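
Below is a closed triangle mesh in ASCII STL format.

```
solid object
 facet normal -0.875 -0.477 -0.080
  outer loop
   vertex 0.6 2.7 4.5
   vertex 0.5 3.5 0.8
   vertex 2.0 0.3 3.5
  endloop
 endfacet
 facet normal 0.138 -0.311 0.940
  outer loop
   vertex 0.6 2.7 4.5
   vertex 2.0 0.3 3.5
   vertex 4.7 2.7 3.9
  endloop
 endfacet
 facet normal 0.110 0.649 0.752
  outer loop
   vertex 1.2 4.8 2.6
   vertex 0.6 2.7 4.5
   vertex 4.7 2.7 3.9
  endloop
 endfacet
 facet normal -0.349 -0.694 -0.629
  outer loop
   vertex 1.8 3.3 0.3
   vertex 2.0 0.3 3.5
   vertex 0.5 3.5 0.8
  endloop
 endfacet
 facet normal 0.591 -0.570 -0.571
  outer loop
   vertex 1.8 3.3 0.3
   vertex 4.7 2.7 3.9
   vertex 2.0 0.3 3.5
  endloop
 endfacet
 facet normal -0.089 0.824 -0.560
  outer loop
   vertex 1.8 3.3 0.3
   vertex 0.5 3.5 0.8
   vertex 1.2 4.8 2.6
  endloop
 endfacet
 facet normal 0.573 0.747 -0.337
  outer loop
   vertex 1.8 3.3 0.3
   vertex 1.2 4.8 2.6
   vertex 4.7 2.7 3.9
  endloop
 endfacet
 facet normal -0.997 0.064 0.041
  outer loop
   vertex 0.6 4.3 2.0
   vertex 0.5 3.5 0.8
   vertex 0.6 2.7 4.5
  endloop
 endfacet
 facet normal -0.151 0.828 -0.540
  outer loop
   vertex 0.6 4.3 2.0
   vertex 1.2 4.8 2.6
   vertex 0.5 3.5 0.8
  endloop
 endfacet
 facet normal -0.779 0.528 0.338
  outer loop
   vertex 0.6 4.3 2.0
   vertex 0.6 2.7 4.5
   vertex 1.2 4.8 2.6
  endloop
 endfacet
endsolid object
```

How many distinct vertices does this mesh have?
7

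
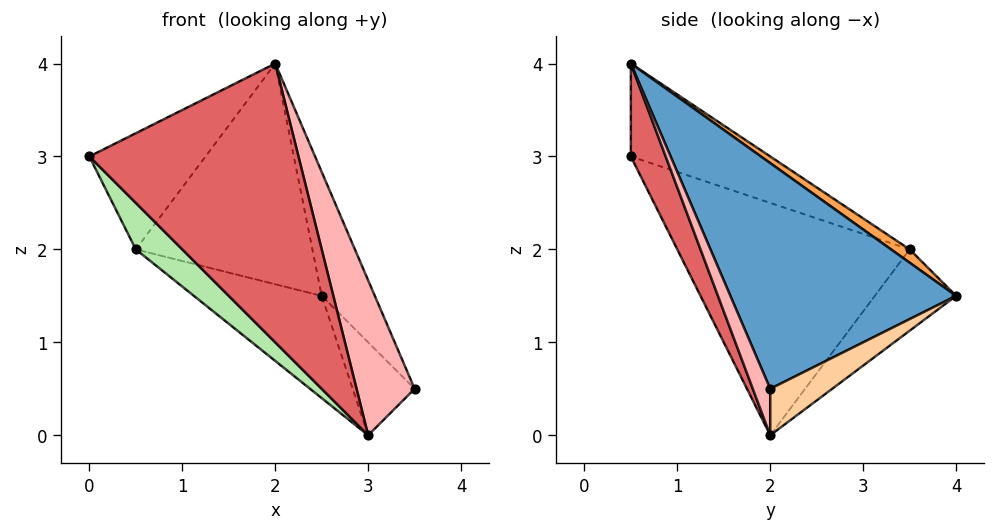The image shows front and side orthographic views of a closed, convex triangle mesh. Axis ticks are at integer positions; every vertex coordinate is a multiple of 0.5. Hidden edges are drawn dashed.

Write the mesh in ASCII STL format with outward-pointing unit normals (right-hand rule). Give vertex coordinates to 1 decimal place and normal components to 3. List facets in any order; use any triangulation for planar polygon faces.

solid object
 facet normal 0.865 0.204 0.458
  outer loop
   vertex 2.0 0.5 4.0
   vertex 3.5 2.0 0.5
   vertex 2.5 4.0 1.5
  endloop
 endfacet
 facet normal -0.419 0.349 0.838
  outer loop
   vertex 0.5 3.5 2.0
   vertex 0.0 0.5 3.0
   vertex 2.0 0.5 4.0
  endloop
 endfacet
 facet normal 0.060 0.574 0.816
  outer loop
   vertex 0.5 3.5 2.0
   vertex 2.0 0.5 4.0
   vertex 2.5 4.0 1.5
  endloop
 endfacet
 facet normal 0.577 0.577 -0.577
  outer loop
   vertex 3.0 2.0 0.0
   vertex 2.5 4.0 1.5
   vertex 3.5 2.0 0.5
  endloop
 endfacet
 facet normal -0.327 0.513 -0.793
  outer loop
   vertex 3.0 2.0 0.0
   vertex 0.5 3.5 2.0
   vertex 2.5 4.0 1.5
  endloop
 endfacet
 facet normal -0.667 -0.133 -0.733
  outer loop
   vertex 3.0 2.0 0.0
   vertex 0.0 0.5 3.0
   vertex 0.5 3.5 2.0
  endloop
 endfacet
 facet normal 0.156 -0.937 -0.312
  outer loop
   vertex 3.0 2.0 0.0
   vertex 2.0 0.5 4.0
   vertex 0.0 0.5 3.0
  endloop
 endfacet
 facet normal 0.276 -0.921 -0.276
  outer loop
   vertex 3.0 2.0 0.0
   vertex 3.5 2.0 0.5
   vertex 2.0 0.5 4.0
  endloop
 endfacet
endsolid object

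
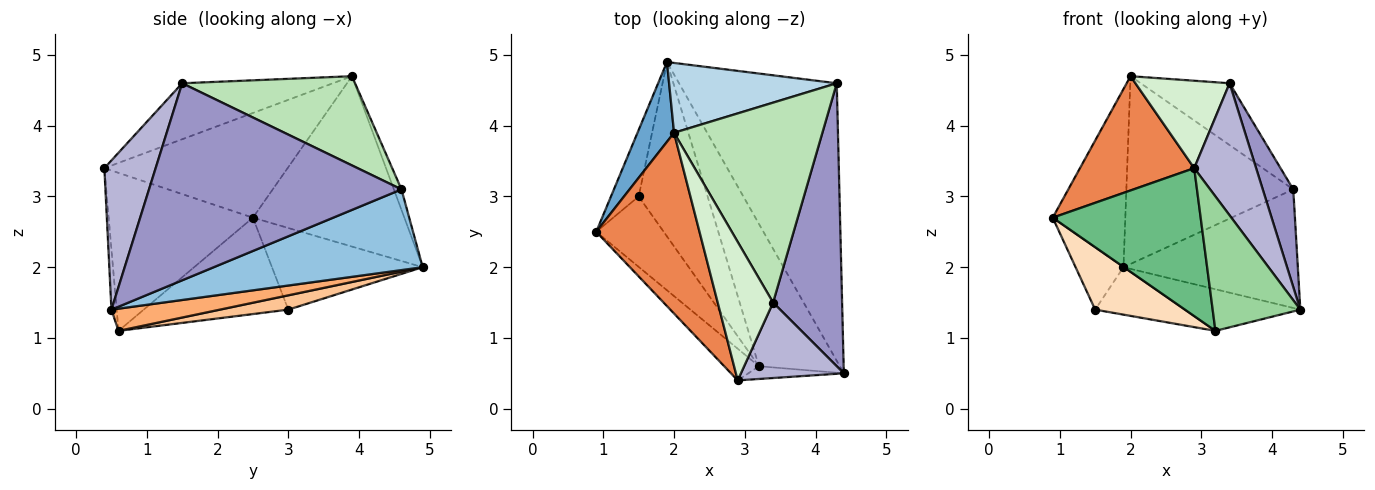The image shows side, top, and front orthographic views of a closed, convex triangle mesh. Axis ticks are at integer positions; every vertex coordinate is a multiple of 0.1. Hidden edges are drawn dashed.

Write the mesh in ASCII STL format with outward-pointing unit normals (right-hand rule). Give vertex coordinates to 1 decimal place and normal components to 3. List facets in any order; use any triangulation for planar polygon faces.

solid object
 facet normal -0.885 0.424 0.190
  outer loop
   vertex 2.0 3.9 4.7
   vertex 1.9 4.9 2.0
   vertex 0.9 2.5 2.7
  endloop
 endfacet
 facet normal 0.426 0.355 -0.832
  outer loop
   vertex 4.3 4.6 3.1
   vertex 4.4 0.5 1.4
   vertex 1.9 4.9 2.0
  endloop
 endfacet
 facet normal -0.043 0.936 0.348
  outer loop
   vertex 4.3 4.6 3.1
   vertex 1.9 4.9 2.0
   vertex 2.0 3.9 4.7
  endloop
 endfacet
 facet normal -0.907 0.288 -0.308
  outer loop
   vertex 1.5 3.0 1.4
   vertex 0.9 2.5 2.7
   vertex 1.9 4.9 2.0
  endloop
 endfacet
 facet normal -0.651 -0.406 0.642
  outer loop
   vertex 2.9 0.4 3.4
   vertex 2.0 3.9 4.7
   vertex 0.9 2.5 2.7
  endloop
 endfacet
 facet normal 0.255 0.271 -0.928
  outer loop
   vertex 3.2 0.6 1.1
   vertex 1.9 4.9 2.0
   vertex 4.4 0.5 1.4
  endloop
 endfacet
 facet normal 0.196 0.257 -0.946
  outer loop
   vertex 3.2 0.6 1.1
   vertex 1.5 3.0 1.4
   vertex 1.9 4.9 2.0
  endloop
 endfacet
 facet normal -0.730 -0.453 -0.511
  outer loop
   vertex 3.2 0.6 1.1
   vertex 0.9 2.5 2.7
   vertex 1.5 3.0 1.4
  endloop
 endfacet
 facet normal -0.690 -0.708 -0.152
  outer loop
   vertex 3.2 0.6 1.1
   vertex 2.9 0.4 3.4
   vertex 0.9 2.5 2.7
  endloop
 endfacet
 facet normal -0.059 -0.994 -0.094
  outer loop
   vertex 3.2 0.6 1.1
   vertex 4.4 0.5 1.4
   vertex 2.9 0.4 3.4
  endloop
 endfacet
 facet normal 0.498 0.256 0.828
  outer loop
   vertex 3.4 1.5 4.6
   vertex 4.3 4.6 3.1
   vertex 2.0 3.9 4.7
  endloop
 endfacet
 facet normal -0.650 -0.406 0.643
  outer loop
   vertex 3.4 1.5 4.6
   vertex 2.0 3.9 4.7
   vertex 2.9 0.4 3.4
  endloop
 endfacet
 facet normal 0.938 -0.113 0.328
  outer loop
   vertex 3.4 1.5 4.6
   vertex 4.4 0.5 1.4
   vertex 4.3 4.6 3.1
  endloop
 endfacet
 facet normal 0.584 -0.705 0.403
  outer loop
   vertex 3.4 1.5 4.6
   vertex 2.9 0.4 3.4
   vertex 4.4 0.5 1.4
  endloop
 endfacet
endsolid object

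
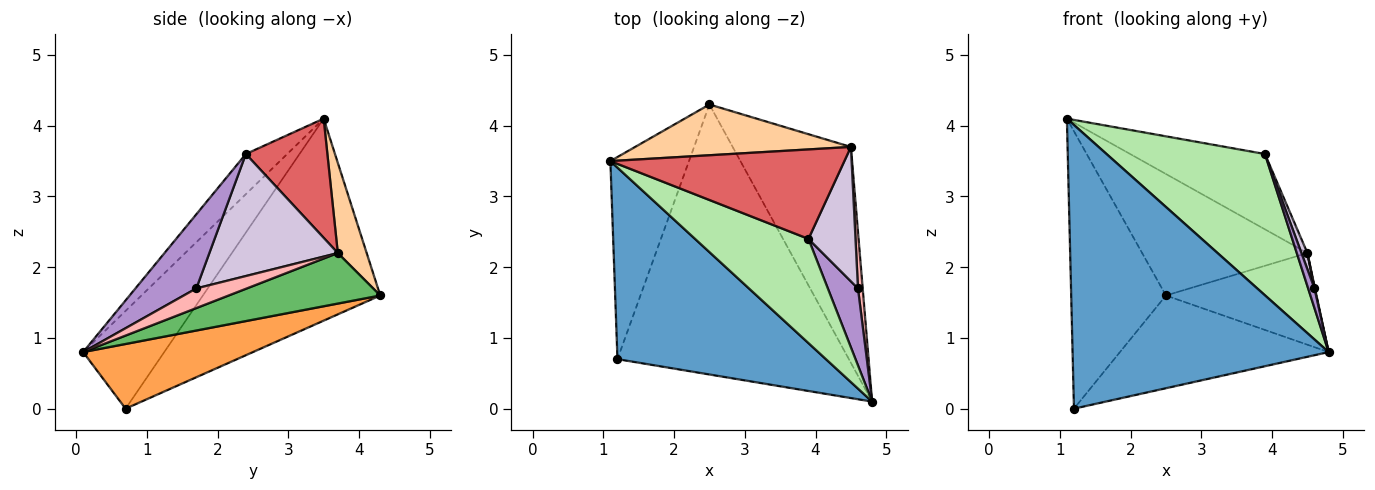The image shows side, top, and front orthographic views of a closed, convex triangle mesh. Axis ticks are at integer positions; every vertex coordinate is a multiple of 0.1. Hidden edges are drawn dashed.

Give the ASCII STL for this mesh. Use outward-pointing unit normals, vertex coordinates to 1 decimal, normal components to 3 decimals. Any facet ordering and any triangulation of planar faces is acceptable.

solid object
 facet normal -0.254 -0.802 0.541
  outer loop
   vertex 1.2 0.7 0.0
   vertex 4.8 0.1 0.8
   vertex 1.1 3.5 4.1
  endloop
 endfacet
 facet normal -0.834 0.446 -0.325
  outer loop
   vertex 2.5 4.3 1.6
   vertex 1.2 0.7 0.0
   vertex 1.1 3.5 4.1
  endloop
 endfacet
 facet normal 0.256 0.314 -0.914
  outer loop
   vertex 2.5 4.3 1.6
   vertex 4.8 0.1 0.8
   vertex 1.2 0.7 0.0
  endloop
 endfacet
 facet normal 0.159 0.911 0.381
  outer loop
   vertex 4.5 3.7 2.2
   vertex 2.5 4.3 1.6
   vertex 1.1 3.5 4.1
  endloop
 endfacet
 facet normal 0.366 0.364 -0.857
  outer loop
   vertex 4.5 3.7 2.2
   vertex 4.8 0.1 0.8
   vertex 2.5 4.3 1.6
  endloop
 endfacet
 facet normal -0.206 -0.788 0.581
  outer loop
   vertex 3.9 2.4 3.6
   vertex 1.1 3.5 4.1
   vertex 4.8 0.1 0.8
  endloop
 endfacet
 facet normal 0.363 0.600 0.713
  outer loop
   vertex 3.9 2.4 3.6
   vertex 4.5 3.7 2.2
   vertex 1.1 3.5 4.1
  endloop
 endfacet
 facet normal 0.972 -0.010 0.233
  outer loop
   vertex 4.6 1.7 1.7
   vertex 4.8 0.1 0.8
   vertex 4.5 3.7 2.2
  endloop
 endfacet
 facet normal 0.922 -0.096 0.375
  outer loop
   vertex 4.6 1.7 1.7
   vertex 3.9 2.4 3.6
   vertex 4.8 0.1 0.8
  endloop
 endfacet
 facet normal 0.932 -0.043 0.359
  outer loop
   vertex 4.6 1.7 1.7
   vertex 4.5 3.7 2.2
   vertex 3.9 2.4 3.6
  endloop
 endfacet
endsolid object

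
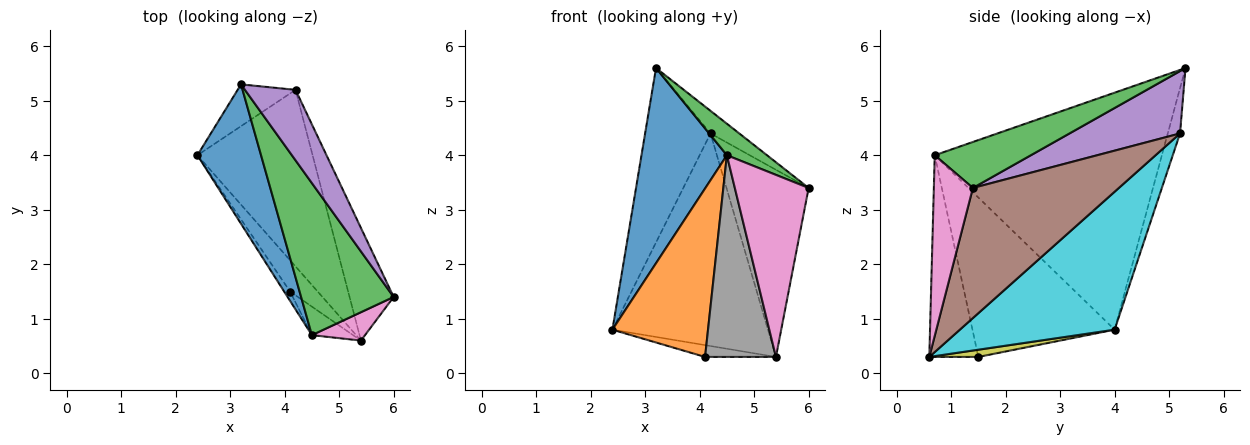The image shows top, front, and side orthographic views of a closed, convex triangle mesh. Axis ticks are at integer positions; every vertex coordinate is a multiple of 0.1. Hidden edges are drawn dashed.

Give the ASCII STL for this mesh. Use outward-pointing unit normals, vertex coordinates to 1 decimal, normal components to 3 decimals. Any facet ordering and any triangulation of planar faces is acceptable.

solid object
 facet normal -0.908 -0.341 0.244
  outer loop
   vertex 4.5 0.7 4.0
   vertex 3.2 5.3 5.6
   vertex 2.4 4.0 0.8
  endloop
 endfacet
 facet normal -0.829 -0.558 -0.031
  outer loop
   vertex 4.5 0.7 4.0
   vertex 2.4 4.0 0.8
   vertex 4.1 1.5 0.3
  endloop
 endfacet
 facet normal 0.437 -0.183 0.881
  outer loop
   vertex 4.5 0.7 4.0
   vertex 6.0 1.4 3.4
   vertex 3.2 5.3 5.6
  endloop
 endfacet
 facet normal -0.179 0.957 -0.229
  outer loop
   vertex 4.2 5.2 4.4
   vertex 2.4 4.0 0.8
   vertex 3.2 5.3 5.6
  endloop
 endfacet
 facet normal 0.761 0.198 0.618
  outer loop
   vertex 4.2 5.2 4.4
   vertex 3.2 5.3 5.6
   vertex 6.0 1.4 3.4
  endloop
 endfacet
 facet normal 0.836 0.470 -0.283
  outer loop
   vertex 5.4 0.6 0.3
   vertex 4.2 5.2 4.4
   vertex 6.0 1.4 3.4
  endloop
 endfacet
 facet normal 0.463 -0.876 0.136
  outer loop
   vertex 5.4 0.6 0.3
   vertex 6.0 1.4 3.4
   vertex 4.5 0.7 4.0
  endloop
 endfacet
 facet normal -0.565 -0.817 -0.115
  outer loop
   vertex 5.4 0.6 0.3
   vertex 4.5 0.7 4.0
   vertex 4.1 1.5 0.3
  endloop
 endfacet
 facet normal 0.238 0.343 -0.909
  outer loop
   vertex 5.4 0.6 0.3
   vertex 4.1 1.5 0.3
   vertex 2.4 4.0 0.8
  endloop
 endfacet
 facet normal 0.608 0.611 -0.507
  outer loop
   vertex 5.4 0.6 0.3
   vertex 2.4 4.0 0.8
   vertex 4.2 5.2 4.4
  endloop
 endfacet
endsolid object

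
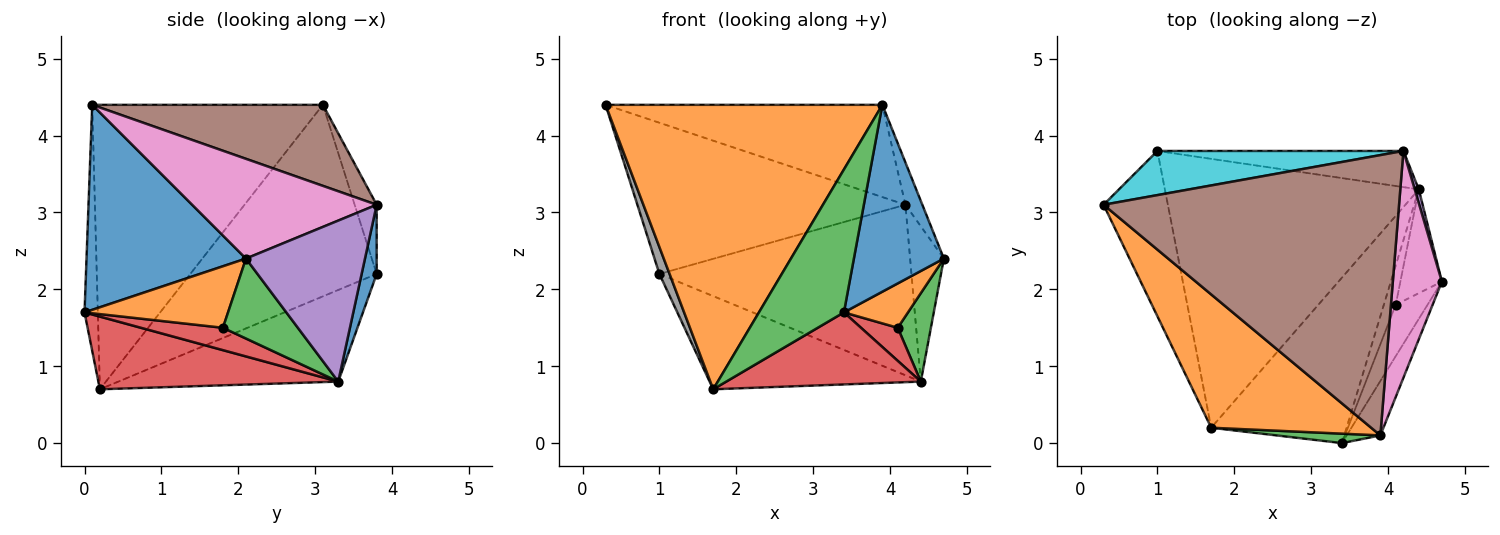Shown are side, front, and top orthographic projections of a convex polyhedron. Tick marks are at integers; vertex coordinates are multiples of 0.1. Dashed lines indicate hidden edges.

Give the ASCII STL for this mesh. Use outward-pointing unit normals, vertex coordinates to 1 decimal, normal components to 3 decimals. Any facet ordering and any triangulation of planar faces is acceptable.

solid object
 facet normal 0.862 -0.486 -0.142
  outer loop
   vertex 3.9 0.1 4.4
   vertex 3.4 0.0 1.7
   vertex 4.7 2.1 2.4
  endloop
 endfacet
 facet normal -0.602 -0.723 0.339
  outer loop
   vertex 3.9 0.1 4.4
   vertex 0.3 3.1 4.4
   vertex 1.7 0.2 0.7
  endloop
 endfacet
 facet normal -0.154 -0.986 0.065
  outer loop
   vertex 3.9 0.1 4.4
   vertex 1.7 0.2 0.7
   vertex 3.4 0.0 1.7
  endloop
 endfacet
 facet normal 0.442 -0.358 -0.823
  outer loop
   vertex 4.4 3.3 0.8
   vertex 3.4 0.0 1.7
   vertex 1.7 0.2 0.7
  endloop
 endfacet
 facet normal 0.962 0.273 0.024
  outer loop
   vertex 4.2 3.8 3.1
   vertex 4.7 2.1 2.4
   vertex 4.4 3.3 0.8
  endloop
 endfacet
 facet normal 0.252 0.303 0.919
  outer loop
   vertex 4.2 3.8 3.1
   vertex 0.3 3.1 4.4
   vertex 3.9 0.1 4.4
  endloop
 endfacet
 facet normal 0.894 0.082 0.440
  outer loop
   vertex 4.2 3.8 3.1
   vertex 3.9 0.1 4.4
   vertex 4.7 2.1 2.4
  endloop
 endfacet
 facet normal -0.947 -0.052 -0.318
  outer loop
   vertex 1.0 3.8 2.2
   vertex 1.7 0.2 0.7
   vertex 0.3 3.1 4.4
  endloop
 endfacet
 facet normal -0.323 0.310 -0.894
  outer loop
   vertex 1.0 3.8 2.2
   vertex 4.4 3.3 0.8
   vertex 1.7 0.2 0.7
  endloop
 endfacet
 facet normal -0.079 0.957 0.279
  outer loop
   vertex 1.0 3.8 2.2
   vertex 0.3 3.1 4.4
   vertex 4.2 3.8 3.1
  endloop
 endfacet
 facet normal 0.058 0.977 -0.207
  outer loop
   vertex 1.0 3.8 2.2
   vertex 4.2 3.8 3.1
   vertex 4.4 3.3 0.8
  endloop
 endfacet
 facet normal 0.825 -0.369 -0.427
  outer loop
   vertex 4.1 1.8 1.5
   vertex 4.7 2.1 2.4
   vertex 3.4 0.0 1.7
  endloop
 endfacet
 facet normal 0.826 -0.365 -0.429
  outer loop
   vertex 4.1 1.8 1.5
   vertex 4.4 3.3 0.8
   vertex 4.7 2.1 2.4
  endloop
 endfacet
 facet normal 0.821 -0.368 -0.436
  outer loop
   vertex 4.1 1.8 1.5
   vertex 3.4 0.0 1.7
   vertex 4.4 3.3 0.8
  endloop
 endfacet
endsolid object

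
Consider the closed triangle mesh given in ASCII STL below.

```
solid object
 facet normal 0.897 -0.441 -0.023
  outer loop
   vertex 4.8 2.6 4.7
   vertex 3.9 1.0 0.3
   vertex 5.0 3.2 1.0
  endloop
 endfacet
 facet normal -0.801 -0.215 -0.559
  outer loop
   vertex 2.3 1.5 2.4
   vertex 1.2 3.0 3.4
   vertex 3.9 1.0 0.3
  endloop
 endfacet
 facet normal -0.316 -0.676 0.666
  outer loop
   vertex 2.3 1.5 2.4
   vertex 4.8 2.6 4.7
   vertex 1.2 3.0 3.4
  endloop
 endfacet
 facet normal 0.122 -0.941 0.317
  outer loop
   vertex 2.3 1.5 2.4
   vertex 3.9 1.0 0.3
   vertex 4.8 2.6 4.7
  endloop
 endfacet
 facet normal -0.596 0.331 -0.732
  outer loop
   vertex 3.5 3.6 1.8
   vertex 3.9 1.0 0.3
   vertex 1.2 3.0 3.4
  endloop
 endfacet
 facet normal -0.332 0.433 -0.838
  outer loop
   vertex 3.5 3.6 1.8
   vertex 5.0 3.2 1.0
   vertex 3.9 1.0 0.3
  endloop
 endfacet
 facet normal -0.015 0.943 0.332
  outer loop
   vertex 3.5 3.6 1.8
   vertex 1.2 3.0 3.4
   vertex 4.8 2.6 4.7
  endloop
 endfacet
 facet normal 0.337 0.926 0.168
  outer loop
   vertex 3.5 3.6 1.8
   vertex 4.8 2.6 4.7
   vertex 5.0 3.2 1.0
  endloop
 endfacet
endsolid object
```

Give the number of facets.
8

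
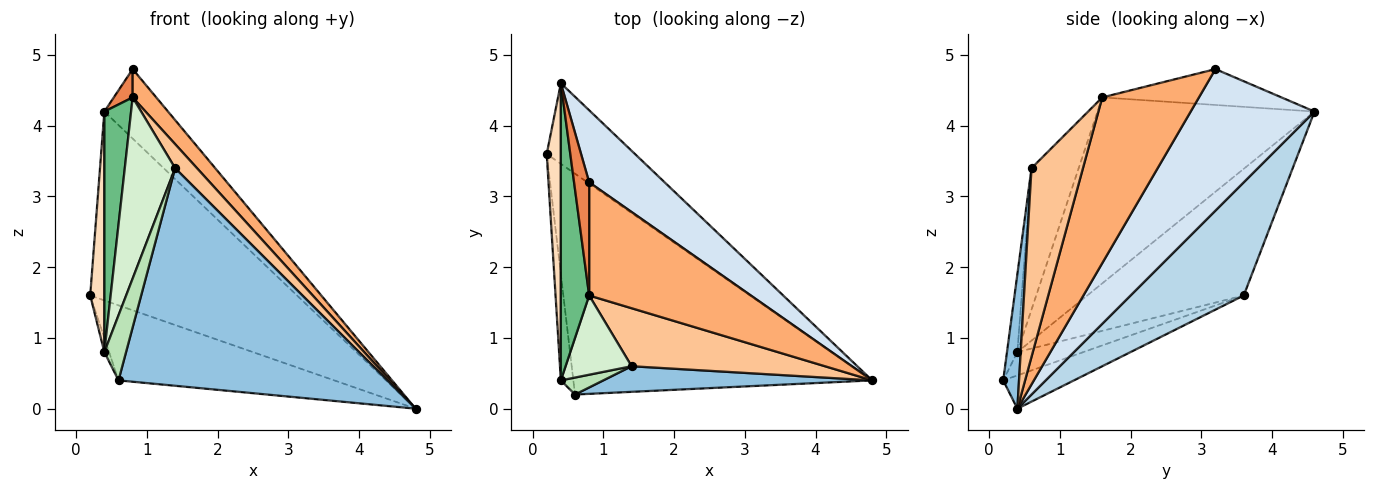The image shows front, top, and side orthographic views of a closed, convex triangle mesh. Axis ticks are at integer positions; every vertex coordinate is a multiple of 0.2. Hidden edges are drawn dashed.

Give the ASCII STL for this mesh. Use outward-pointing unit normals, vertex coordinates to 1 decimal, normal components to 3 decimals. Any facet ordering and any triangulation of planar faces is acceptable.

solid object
 facet normal -0.105 0.320 -0.942
  outer loop
   vertex 0.6 0.2 0.4
   vertex 0.2 3.6 1.6
   vertex 4.8 0.4 0.0
  endloop
 endfacet
 facet normal 0.058 -0.991 0.117
  outer loop
   vertex 1.4 0.6 3.4
   vertex 0.6 0.2 0.4
   vertex 4.8 0.4 0.0
  endloop
 endfacet
 facet normal 0.450 0.822 -0.351
  outer loop
   vertex 0.4 4.6 4.2
   vertex 4.8 0.4 0.0
   vertex 0.2 3.6 1.6
  endloop
 endfacet
 facet normal 0.803 0.413 0.429
  outer loop
   vertex 0.4 4.6 4.2
   vertex 0.8 3.2 4.8
   vertex 4.8 0.4 0.0
  endloop
 endfacet
 facet normal -0.917 -0.097 0.386
  outer loop
   vertex 0.8 1.6 4.4
   vertex 0.8 3.2 4.8
   vertex 0.4 4.6 4.2
  endloop
 endfacet
 facet normal 0.705 -0.172 0.688
  outer loop
   vertex 0.8 1.6 4.4
   vertex 4.8 0.4 0.0
   vertex 0.8 3.2 4.8
  endloop
 endfacet
 facet normal 0.669 -0.285 0.686
  outer loop
   vertex 0.8 1.6 4.4
   vertex 1.4 0.6 3.4
   vertex 4.8 0.4 0.0
  endloop
 endfacet
 facet normal -0.990 -0.090 0.111
  outer loop
   vertex 0.4 0.4 0.8
   vertex 0.4 4.6 4.2
   vertex 0.2 3.6 1.6
  endloop
 endfacet
 facet normal -0.981 -0.121 0.149
  outer loop
   vertex 0.4 0.4 0.8
   vertex 0.8 1.6 4.4
   vertex 0.4 4.6 4.2
  endloop
 endfacet
 facet normal -0.880 0.063 -0.471
  outer loop
   vertex 0.4 0.4 0.8
   vertex 0.2 3.6 1.6
   vertex 0.6 0.2 0.4
  endloop
 endfacet
 facet normal -0.420 -0.878 0.229
  outer loop
   vertex 0.4 0.4 0.8
   vertex 0.6 0.2 0.4
   vertex 1.4 0.6 3.4
  endloop
 endfacet
 facet normal -0.652 -0.695 0.304
  outer loop
   vertex 0.4 0.4 0.8
   vertex 1.4 0.6 3.4
   vertex 0.8 1.6 4.4
  endloop
 endfacet
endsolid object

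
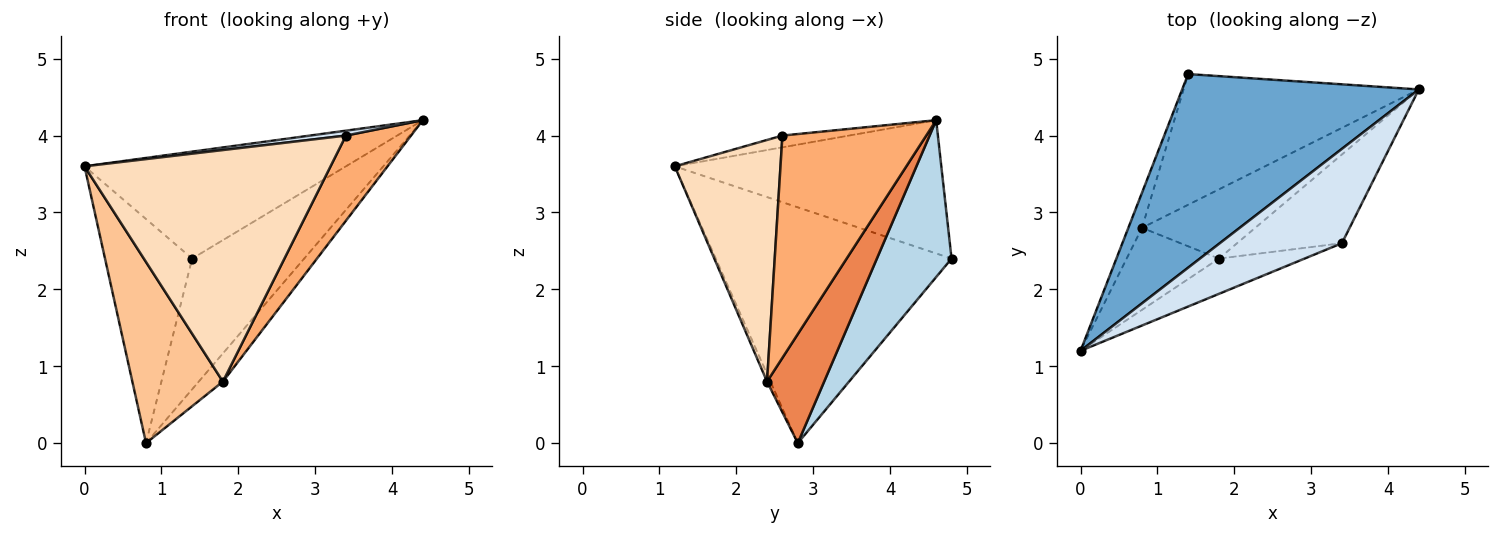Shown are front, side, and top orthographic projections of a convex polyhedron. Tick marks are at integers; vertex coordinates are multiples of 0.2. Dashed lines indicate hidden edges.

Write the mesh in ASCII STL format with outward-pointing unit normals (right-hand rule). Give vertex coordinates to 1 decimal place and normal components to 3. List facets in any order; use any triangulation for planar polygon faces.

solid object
 facet normal -0.442 0.434 0.785
  outer loop
   vertex 1.4 4.8 2.4
   vertex 0.0 1.2 3.6
   vertex 4.4 4.6 4.2
  endloop
 endfacet
 facet normal -0.937 0.346 -0.054
  outer loop
   vertex 0.8 2.8 0.0
   vertex 0.0 1.2 3.6
   vertex 1.4 4.8 2.4
  endloop
 endfacet
 facet normal 0.426 0.640 -0.640
  outer loop
   vertex 0.8 2.8 0.0
   vertex 1.4 4.8 2.4
   vertex 4.4 4.6 4.2
  endloop
 endfacet
 facet normal -0.096 -0.052 0.994
  outer loop
   vertex 3.4 2.6 4.0
   vertex 4.4 4.6 4.2
   vertex 0.0 1.2 3.6
  endloop
 endfacet
 facet normal 0.666 0.282 -0.691
  outer loop
   vertex 1.8 2.4 0.8
   vertex 0.8 2.8 0.0
   vertex 4.4 4.6 4.2
  endloop
 endfacet
 facet normal 0.837 -0.379 -0.395
  outer loop
   vertex 1.8 2.4 0.8
   vertex 4.4 4.6 4.2
   vertex 3.4 2.6 4.0
  endloop
 endfacet
 facet normal -0.034 -0.910 -0.412
  outer loop
   vertex 1.8 2.4 0.8
   vertex 0.0 1.2 3.6
   vertex 0.8 2.8 0.0
  endloop
 endfacet
 facet normal 0.391 -0.910 -0.139
  outer loop
   vertex 1.8 2.4 0.8
   vertex 3.4 2.6 4.0
   vertex 0.0 1.2 3.6
  endloop
 endfacet
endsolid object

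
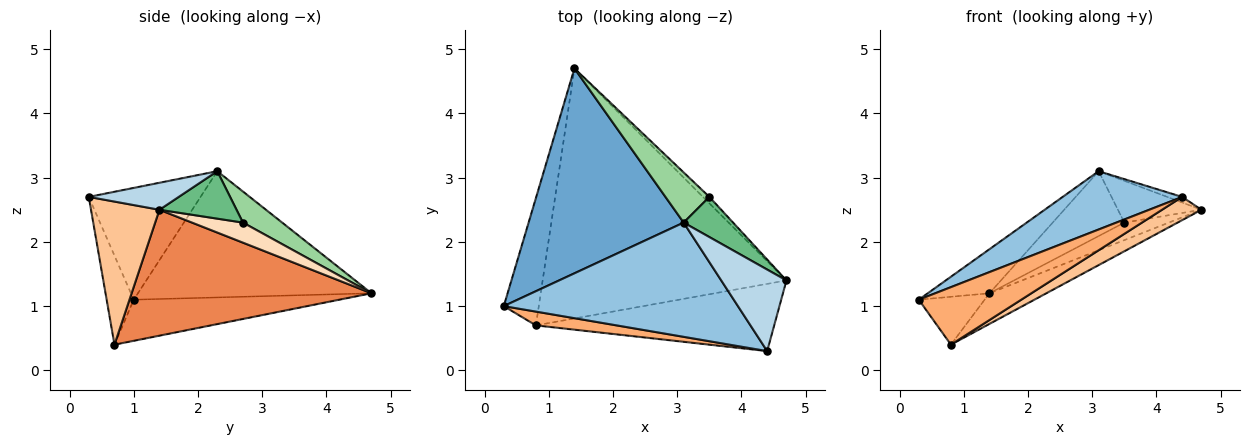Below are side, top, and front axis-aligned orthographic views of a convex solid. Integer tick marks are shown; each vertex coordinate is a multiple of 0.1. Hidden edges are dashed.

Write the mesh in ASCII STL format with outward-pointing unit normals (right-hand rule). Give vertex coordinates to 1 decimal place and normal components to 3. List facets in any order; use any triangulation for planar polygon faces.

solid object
 facet normal -0.623 0.164 0.765
  outer loop
   vertex 3.1 2.3 3.1
   vertex 1.4 4.7 1.2
   vertex 0.3 1.0 1.1
  endloop
 endfacet
 facet normal -0.391 -0.418 0.820
  outer loop
   vertex 4.4 0.3 2.7
   vertex 3.1 2.3 3.1
   vertex 0.3 1.0 1.1
  endloop
 endfacet
 facet normal 0.382 0.064 0.922
  outer loop
   vertex 4.4 0.3 2.7
   vertex 4.7 1.4 2.5
   vertex 3.1 2.3 3.1
  endloop
 endfacet
 facet normal -0.740 0.237 -0.630
  outer loop
   vertex 0.8 0.7 0.4
   vertex 0.3 1.0 1.1
   vertex 1.4 4.7 1.2
  endloop
 endfacet
 facet normal 0.456 0.108 -0.883
  outer loop
   vertex 0.8 0.7 0.4
   vertex 1.4 4.7 1.2
   vertex 4.7 1.4 2.5
  endloop
 endfacet
 facet normal -0.249 -0.942 0.226
  outer loop
   vertex 0.8 0.7 0.4
   vertex 4.4 0.3 2.7
   vertex 0.3 1.0 1.1
  endloop
 endfacet
 facet normal 0.494 -0.284 -0.822
  outer loop
   vertex 0.8 0.7 0.4
   vertex 4.7 1.4 2.5
   vertex 4.4 0.3 2.7
  endloop
 endfacet
 facet normal 0.732 0.640 -0.235
  outer loop
   vertex 3.5 2.7 2.3
   vertex 4.7 1.4 2.5
   vertex 1.4 4.7 1.2
  endloop
 endfacet
 facet normal 0.554 0.600 0.577
  outer loop
   vertex 3.5 2.7 2.3
   vertex 3.1 2.3 3.1
   vertex 4.7 1.4 2.5
  endloop
 endfacet
 facet normal 0.397 0.726 0.562
  outer loop
   vertex 3.5 2.7 2.3
   vertex 1.4 4.7 1.2
   vertex 3.1 2.3 3.1
  endloop
 endfacet
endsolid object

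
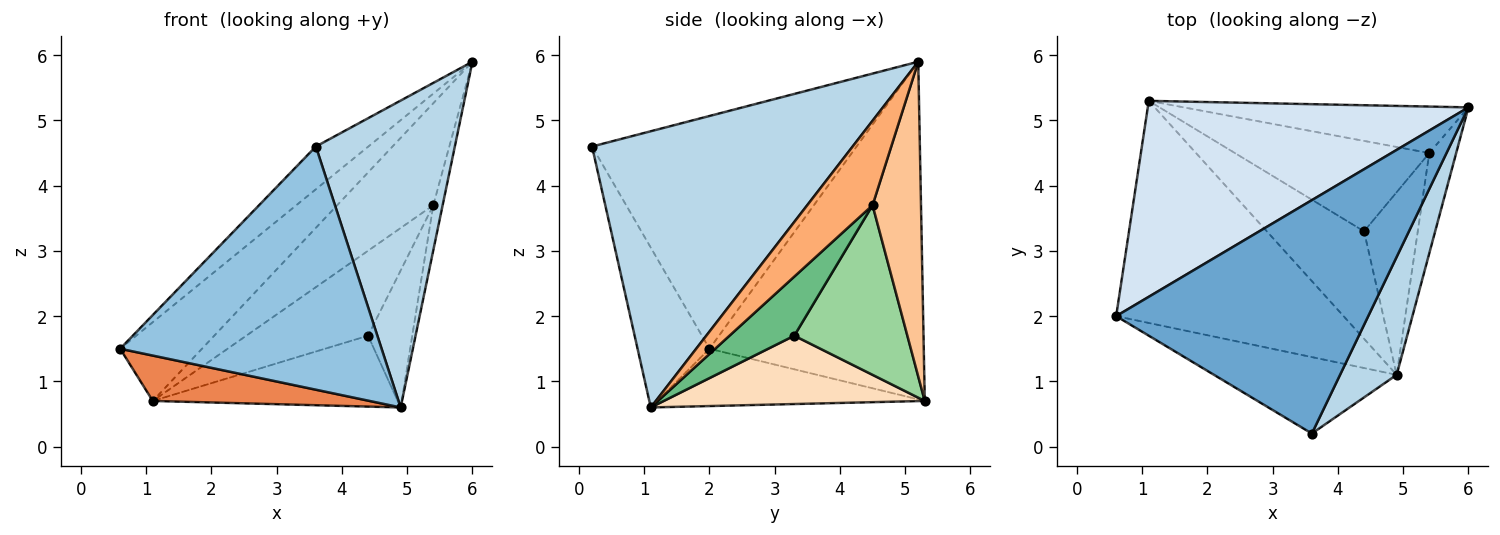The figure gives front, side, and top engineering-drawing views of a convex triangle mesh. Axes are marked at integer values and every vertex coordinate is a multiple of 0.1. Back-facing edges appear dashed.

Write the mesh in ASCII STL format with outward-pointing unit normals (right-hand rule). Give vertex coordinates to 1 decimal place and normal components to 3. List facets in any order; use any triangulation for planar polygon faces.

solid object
 facet normal -0.672 0.133 0.728
  outer loop
   vertex 3.6 0.2 4.6
   vertex 6.0 5.2 5.9
   vertex 0.6 2.0 1.5
  endloop
 endfacet
 facet normal -0.254 -0.923 -0.290
  outer loop
   vertex 4.9 1.1 0.6
   vertex 3.6 0.2 4.6
   vertex 0.6 2.0 1.5
  endloop
 endfacet
 facet normal 0.868 -0.463 0.178
  outer loop
   vertex 4.9 1.1 0.6
   vertex 6.0 5.2 5.9
   vertex 3.6 0.2 4.6
  endloop
 endfacet
 facet normal -0.699 0.267 0.664
  outer loop
   vertex 1.1 5.3 0.7
   vertex 0.6 2.0 1.5
   vertex 6.0 5.2 5.9
  endloop
 endfacet
 facet normal -0.240 -0.194 -0.951
  outer loop
   vertex 1.1 5.3 0.7
   vertex 4.9 1.1 0.6
   vertex 0.6 2.0 1.5
  endloop
 endfacet
 facet normal 0.944 0.135 -0.300
  outer loop
   vertex 5.4 4.5 3.7
   vertex 6.0 5.2 5.9
   vertex 4.9 1.1 0.6
  endloop
 endfacet
 facet normal 0.417 0.827 -0.377
  outer loop
   vertex 5.4 4.5 3.7
   vertex 1.1 5.3 0.7
   vertex 6.0 5.2 5.9
  endloop
 endfacet
 facet normal 0.506 0.475 -0.720
  outer loop
   vertex 4.4 3.3 1.7
   vertex 4.9 1.1 0.6
   vertex 1.1 5.3 0.7
  endloop
 endfacet
 facet normal 0.661 0.450 -0.601
  outer loop
   vertex 4.4 3.3 1.7
   vertex 5.4 4.5 3.7
   vertex 4.9 1.1 0.6
  endloop
 endfacet
 facet normal 0.537 0.578 -0.615
  outer loop
   vertex 4.4 3.3 1.7
   vertex 1.1 5.3 0.7
   vertex 5.4 4.5 3.7
  endloop
 endfacet
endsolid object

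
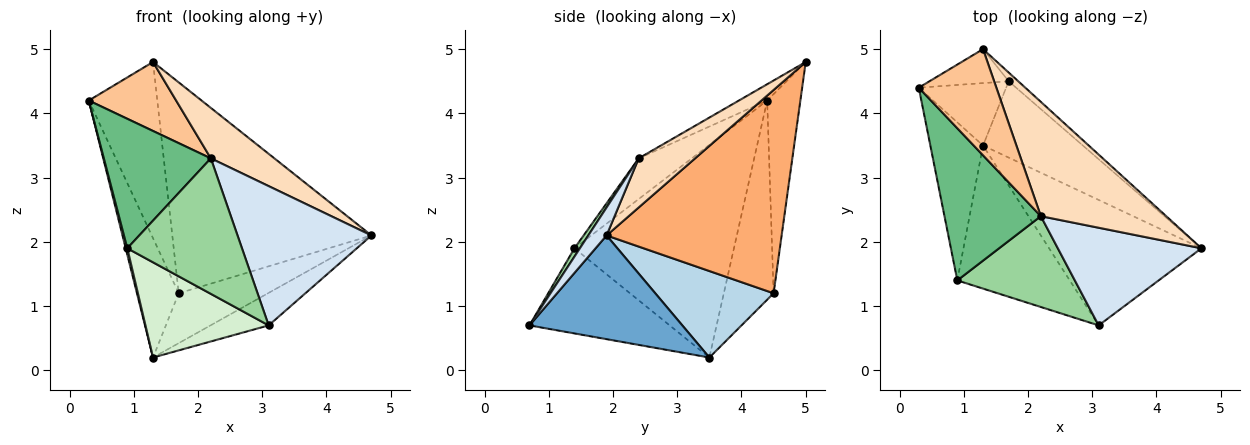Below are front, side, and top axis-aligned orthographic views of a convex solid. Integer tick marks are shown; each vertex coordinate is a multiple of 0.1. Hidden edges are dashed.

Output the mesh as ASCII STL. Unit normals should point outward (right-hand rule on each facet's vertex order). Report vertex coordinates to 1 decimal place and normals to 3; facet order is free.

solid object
 facet normal 0.550 0.209 -0.808
  outer loop
   vertex 1.3 3.5 0.2
   vertex 4.7 1.9 2.1
   vertex 3.1 0.7 0.7
  endloop
 endfacet
 facet normal -0.726 0.609 -0.319
  outer loop
   vertex 1.7 4.5 1.2
   vertex 1.3 3.5 0.2
   vertex 0.3 4.4 4.2
  endloop
 endfacet
 facet normal 0.587 0.443 -0.678
  outer loop
   vertex 1.7 4.5 1.2
   vertex 4.7 1.9 2.1
   vertex 1.3 3.5 0.2
  endloop
 endfacet
 facet normal 0.111 -0.814 0.571
  outer loop
   vertex 2.2 2.4 3.3
   vertex 3.1 0.7 0.7
   vertex 4.7 1.9 2.1
  endloop
 endfacet
 facet normal -0.430 0.887 -0.171
  outer loop
   vertex 1.3 5.0 4.8
   vertex 1.7 4.5 1.2
   vertex 0.3 4.4 4.2
  endloop
 endfacet
 facet normal 0.660 0.751 -0.031
  outer loop
   vertex 1.3 5.0 4.8
   vertex 4.7 1.9 2.1
   vertex 1.7 4.5 1.2
  endloop
 endfacet
 facet normal -0.174 -0.537 0.826
  outer loop
   vertex 1.3 5.0 4.8
   vertex 0.3 4.4 4.2
   vertex 2.2 2.4 3.3
  endloop
 endfacet
 facet normal 0.337 -0.380 0.861
  outer loop
   vertex 1.3 5.0 4.8
   vertex 2.2 2.4 3.3
   vertex 4.7 1.9 2.1
  endloop
 endfacet
 facet normal -0.306 -0.617 0.725
  outer loop
   vertex 0.9 1.4 1.9
   vertex 2.2 2.4 3.3
   vertex 0.3 4.4 4.2
  endloop
 endfacet
 facet normal 0.039 -0.830 0.556
  outer loop
   vertex 0.9 1.4 1.9
   vertex 3.1 0.7 0.7
   vertex 2.2 2.4 3.3
  endloop
 endfacet
 facet normal -0.971 -0.010 -0.240
  outer loop
   vertex 0.9 1.4 1.9
   vertex 0.3 4.4 4.2
   vertex 1.3 3.5 0.2
  endloop
 endfacet
 facet normal -0.533 -0.469 -0.704
  outer loop
   vertex 0.9 1.4 1.9
   vertex 1.3 3.5 0.2
   vertex 3.1 0.7 0.7
  endloop
 endfacet
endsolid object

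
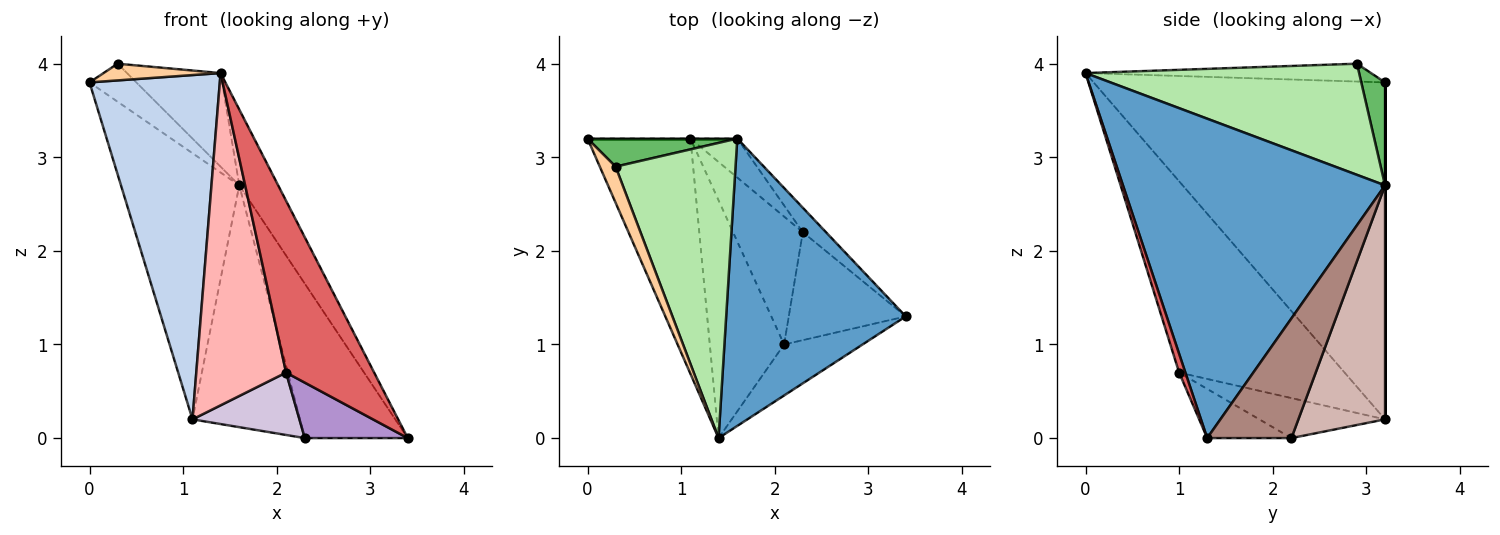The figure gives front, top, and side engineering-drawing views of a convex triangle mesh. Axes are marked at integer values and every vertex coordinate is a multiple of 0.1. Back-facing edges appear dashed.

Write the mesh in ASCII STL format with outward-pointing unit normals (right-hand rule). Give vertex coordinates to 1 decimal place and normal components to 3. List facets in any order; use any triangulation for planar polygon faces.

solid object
 facet normal 0.864 0.128 0.486
  outer loop
   vertex 1.6 3.2 2.7
   vertex 1.4 0.0 3.9
   vertex 3.4 1.3 0.0
  endloop
 endfacet
 facet normal -0.879 -0.393 -0.269
  outer loop
   vertex 1.1 3.2 0.2
   vertex 1.4 0.0 3.9
   vertex 0.0 3.2 3.8
  endloop
 endfacet
 facet normal 0.000 1.000 0.000
  outer loop
   vertex 1.1 3.2 0.2
   vertex 0.0 3.2 3.8
   vertex 1.6 3.2 2.7
  endloop
 endfacet
 facet normal -0.716 -0.293 0.634
  outer loop
   vertex 0.3 2.9 4.0
   vertex 0.0 3.2 3.8
   vertex 1.4 0.0 3.9
  endloop
 endfacet
 facet normal 0.378 0.745 0.550
  outer loop
   vertex 0.3 2.9 4.0
   vertex 1.6 3.2 2.7
   vertex 0.0 3.2 3.8
  endloop
 endfacet
 facet normal 0.662 0.227 0.714
  outer loop
   vertex 0.3 2.9 4.0
   vertex 1.4 0.0 3.9
   vertex 1.6 3.2 2.7
  endloop
 endfacet
 facet normal 0.068 -0.956 -0.284
  outer loop
   vertex 2.1 1.0 0.7
   vertex 3.4 1.3 0.0
   vertex 1.4 0.0 3.9
  endloop
 endfacet
 facet normal -0.832 -0.451 -0.323
  outer loop
   vertex 2.1 1.0 0.7
   vertex 1.4 0.0 3.9
   vertex 1.1 3.2 0.2
  endloop
 endfacet
 facet normal -0.350 -0.428 -0.833
  outer loop
   vertex 2.3 2.2 0.0
   vertex 3.4 1.3 0.0
   vertex 2.1 1.0 0.7
  endloop
 endfacet
 facet normal -0.458 -0.390 -0.799
  outer loop
   vertex 2.3 2.2 0.0
   vertex 2.1 1.0 0.7
   vertex 1.1 3.2 0.2
  endloop
 endfacet
 facet normal 0.629 0.768 -0.122
  outer loop
   vertex 2.3 2.2 0.0
   vertex 1.6 3.2 2.7
   vertex 3.4 1.3 0.0
  endloop
 endfacet
 facet normal 0.623 0.772 -0.125
  outer loop
   vertex 2.3 2.2 0.0
   vertex 1.1 3.2 0.2
   vertex 1.6 3.2 2.7
  endloop
 endfacet
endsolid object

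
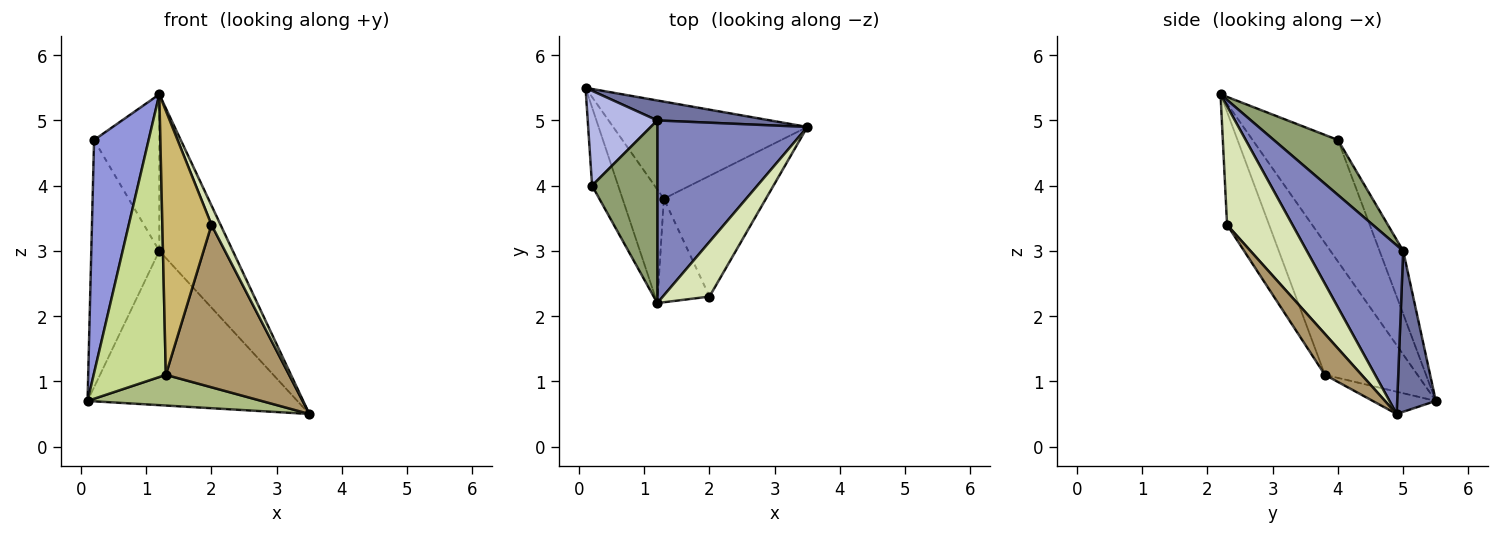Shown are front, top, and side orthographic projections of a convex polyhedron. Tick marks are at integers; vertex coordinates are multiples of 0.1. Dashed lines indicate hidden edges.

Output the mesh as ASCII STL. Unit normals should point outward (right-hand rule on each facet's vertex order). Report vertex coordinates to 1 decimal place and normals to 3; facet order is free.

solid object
 facet normal 0.180 0.976 0.126
  outer loop
   vertex 1.2 5.0 3.0
   vertex 3.5 4.9 0.5
   vertex 0.1 5.5 0.7
  endloop
 endfacet
 facet normal 0.649 0.495 0.577
  outer loop
   vertex 1.2 5.0 3.0
   vertex 1.2 2.2 5.4
   vertex 3.5 4.9 0.5
  endloop
 endfacet
 facet normal -0.829 -0.530 -0.178
  outer loop
   vertex 0.2 4.0 4.7
   vertex 0.1 5.5 0.7
   vertex 1.2 2.2 5.4
  endloop
 endfacet
 facet normal -0.309 0.888 0.341
  outer loop
   vertex 0.2 4.0 4.7
   vertex 1.2 5.0 3.0
   vertex 0.1 5.5 0.7
  endloop
 endfacet
 facet normal 0.539 0.548 0.640
  outer loop
   vertex 0.2 4.0 4.7
   vertex 1.2 2.2 5.4
   vertex 1.2 5.0 3.0
  endloop
 endfacet
 facet normal -0.109 -0.300 -0.948
  outer loop
   vertex 1.3 3.8 1.1
   vertex 0.1 5.5 0.7
   vertex 3.5 4.9 0.5
  endloop
 endfacet
 facet normal -0.766 -0.597 -0.240
  outer loop
   vertex 1.3 3.8 1.1
   vertex 1.2 2.2 5.4
   vertex 0.1 5.5 0.7
  endloop
 endfacet
 facet normal 0.923 -0.128 0.363
  outer loop
   vertex 2.0 2.3 3.4
   vertex 3.5 4.9 0.5
   vertex 1.2 2.2 5.4
  endloop
 endfacet
 facet normal 0.232 -0.781 -0.580
  outer loop
   vertex 2.0 2.3 3.4
   vertex 1.3 3.8 1.1
   vertex 3.5 4.9 0.5
  endloop
 endfacet
 facet normal -0.623 -0.728 -0.286
  outer loop
   vertex 2.0 2.3 3.4
   vertex 1.2 2.2 5.4
   vertex 1.3 3.8 1.1
  endloop
 endfacet
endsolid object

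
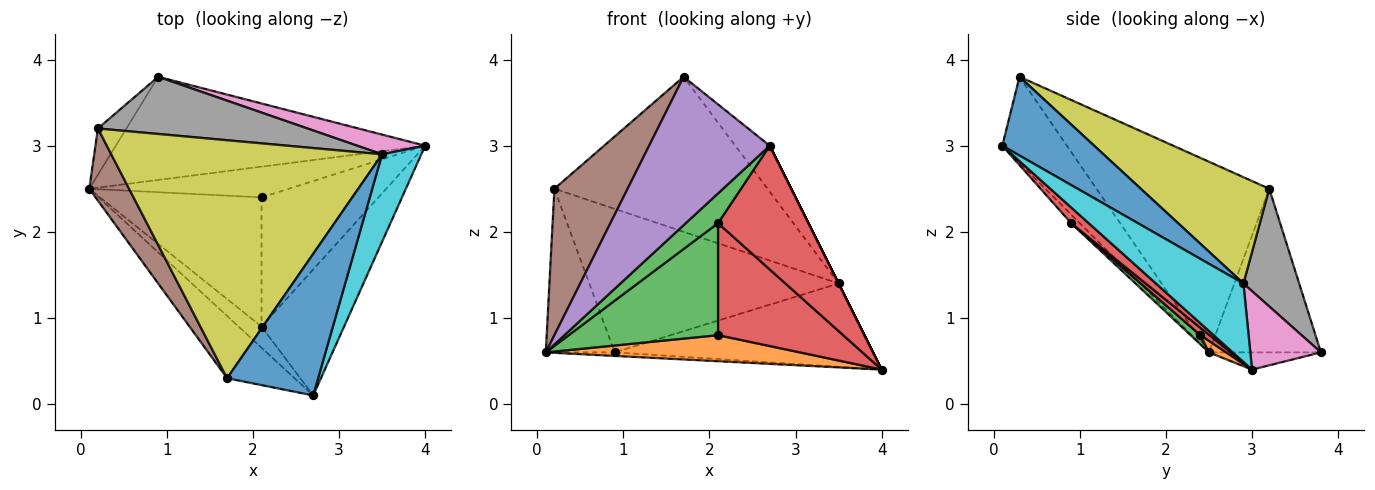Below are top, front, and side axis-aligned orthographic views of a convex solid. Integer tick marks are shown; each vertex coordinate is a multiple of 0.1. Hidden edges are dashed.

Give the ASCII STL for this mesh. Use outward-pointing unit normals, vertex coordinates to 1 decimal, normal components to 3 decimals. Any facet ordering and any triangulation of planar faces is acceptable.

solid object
 facet normal -0.056 0.034 -0.998
  outer loop
   vertex 0.9 3.8 0.6
   vertex 4.0 3.0 0.4
   vertex 0.1 2.5 0.6
  endloop
 endfacet
 facet normal -0.842 0.518 -0.147
  outer loop
   vertex 0.2 3.2 2.5
   vertex 0.9 3.8 0.6
   vertex 0.1 2.5 0.6
  endloop
 endfacet
 facet normal -0.212 -0.796 -0.566
  outer loop
   vertex 2.1 0.9 2.1
   vertex 2.7 0.1 3.0
   vertex 0.1 2.5 0.6
  endloop
 endfacet
 facet normal 0.135 -0.694 -0.707
  outer loop
   vertex 2.1 0.9 2.1
   vertex 4.0 3.0 0.4
   vertex 2.7 0.1 3.0
  endloop
 endfacet
 facet normal -0.443 -0.827 -0.347
  outer loop
   vertex 1.7 0.3 3.8
   vertex 0.1 2.5 0.6
   vertex 2.7 0.1 3.0
  endloop
 endfacet
 facet normal -0.904 -0.383 0.189
  outer loop
   vertex 1.7 0.3 3.8
   vertex 0.2 3.2 2.5
   vertex 0.1 2.5 0.6
  endloop
 endfacet
 facet normal 0.257 0.940 0.223
  outer loop
   vertex 3.5 2.9 1.4
   vertex 4.0 3.0 0.4
   vertex 0.9 3.8 0.6
  endloop
 endfacet
 facet normal 0.203 0.910 0.362
  outer loop
   vertex 3.5 2.9 1.4
   vertex 0.9 3.8 0.6
   vertex 0.2 3.2 2.5
  endloop
 endfacet
 facet normal 0.312 0.518 0.796
  outer loop
   vertex 3.5 2.9 1.4
   vertex 0.2 3.2 2.5
   vertex 1.7 0.3 3.8
  endloop
 endfacet
 facet normal 0.894 0.000 0.447
  outer loop
   vertex 3.5 2.9 1.4
   vertex 2.7 0.1 3.0
   vertex 4.0 3.0 0.4
  endloop
 endfacet
 facet normal 0.635 0.238 0.735
  outer loop
   vertex 3.5 2.9 1.4
   vertex 1.7 0.3 3.8
   vertex 2.7 0.1 3.0
  endloop
 endfacet
 facet normal 0.044 -0.647 -0.762
  outer loop
   vertex 2.1 2.4 0.8
   vertex 0.1 2.5 0.6
   vertex 4.0 3.0 0.4
  endloop
 endfacet
 facet normal 0.043 -0.654 -0.755
  outer loop
   vertex 2.1 2.4 0.8
   vertex 2.1 0.9 2.1
   vertex 0.1 2.5 0.6
  endloop
 endfacet
 facet normal 0.048 -0.654 -0.755
  outer loop
   vertex 2.1 2.4 0.8
   vertex 4.0 3.0 0.4
   vertex 2.1 0.9 2.1
  endloop
 endfacet
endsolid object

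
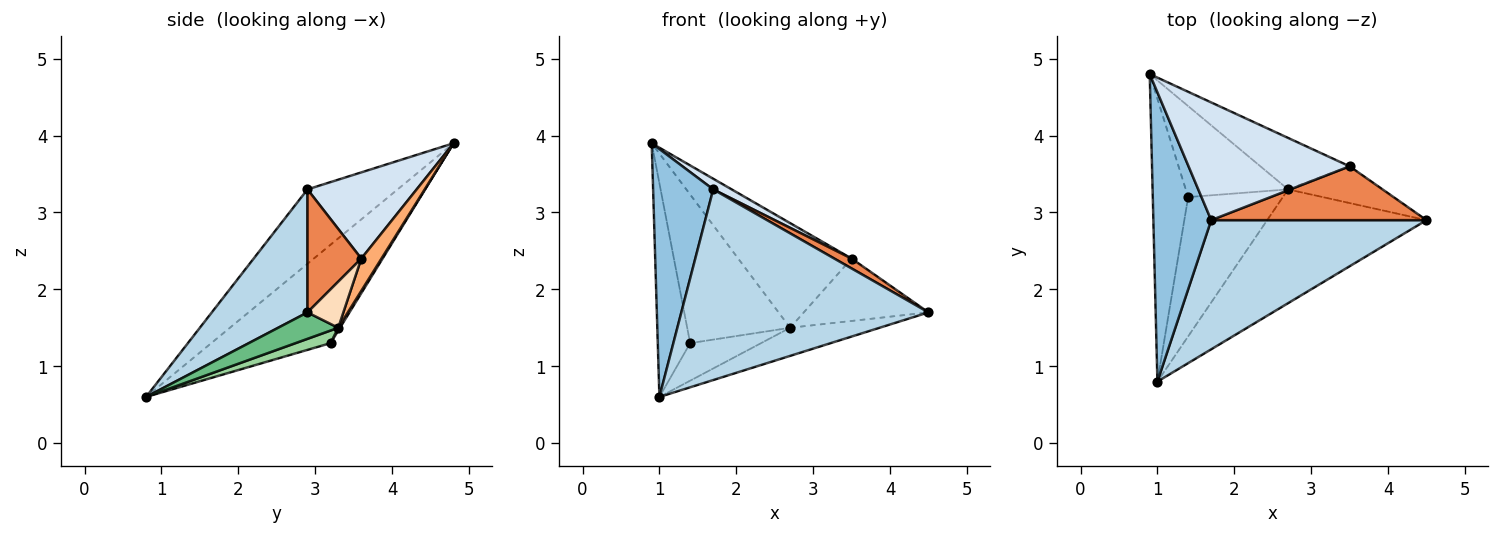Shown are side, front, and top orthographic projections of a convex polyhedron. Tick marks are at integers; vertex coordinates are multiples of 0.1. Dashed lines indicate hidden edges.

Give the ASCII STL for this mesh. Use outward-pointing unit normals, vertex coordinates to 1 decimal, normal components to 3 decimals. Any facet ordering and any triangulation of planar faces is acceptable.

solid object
 facet normal -0.912 0.248 -0.328
  outer loop
   vertex 1.4 3.2 1.3
   vertex 1.0 0.8 0.6
   vertex 0.9 4.8 3.9
  endloop
 endfacet
 facet normal -0.699 -0.466 0.543
  outer loop
   vertex 1.7 2.9 3.3
   vertex 0.9 4.8 3.9
   vertex 1.0 0.8 0.6
  endloop
 endfacet
 facet normal 0.305 -0.788 0.534
  outer loop
   vertex 1.7 2.9 3.3
   vertex 1.0 0.8 0.6
   vertex 4.5 2.9 1.7
  endloop
 endfacet
 facet normal 0.470 -0.079 0.879
  outer loop
   vertex 1.7 2.9 3.3
   vertex 3.5 3.6 2.4
   vertex 0.9 4.8 3.9
  endloop
 endfacet
 facet normal 0.490 -0.157 0.857
  outer loop
   vertex 1.7 2.9 3.3
   vertex 4.5 2.9 1.7
   vertex 3.5 3.6 2.4
  endloop
 endfacet
 facet normal 0.158 0.886 -0.436
  outer loop
   vertex 2.7 3.3 1.5
   vertex 0.9 4.8 3.9
   vertex 3.5 3.6 2.4
  endloop
 endfacet
 facet normal 0.015 0.853 -0.522
  outer loop
   vertex 2.7 3.3 1.5
   vertex 1.4 3.2 1.3
   vertex 0.9 4.8 3.9
  endloop
 endfacet
 facet normal 0.241 0.836 -0.493
  outer loop
   vertex 2.7 3.3 1.5
   vertex 3.5 3.6 2.4
   vertex 4.5 2.9 1.7
  endloop
 endfacet
 facet normal 0.159 0.237 -0.958
  outer loop
   vertex 2.7 3.3 1.5
   vertex 4.5 2.9 1.7
   vertex 1.0 0.8 0.6
  endloop
 endfacet
 facet normal 0.127 0.258 -0.958
  outer loop
   vertex 2.7 3.3 1.5
   vertex 1.0 0.8 0.6
   vertex 1.4 3.2 1.3
  endloop
 endfacet
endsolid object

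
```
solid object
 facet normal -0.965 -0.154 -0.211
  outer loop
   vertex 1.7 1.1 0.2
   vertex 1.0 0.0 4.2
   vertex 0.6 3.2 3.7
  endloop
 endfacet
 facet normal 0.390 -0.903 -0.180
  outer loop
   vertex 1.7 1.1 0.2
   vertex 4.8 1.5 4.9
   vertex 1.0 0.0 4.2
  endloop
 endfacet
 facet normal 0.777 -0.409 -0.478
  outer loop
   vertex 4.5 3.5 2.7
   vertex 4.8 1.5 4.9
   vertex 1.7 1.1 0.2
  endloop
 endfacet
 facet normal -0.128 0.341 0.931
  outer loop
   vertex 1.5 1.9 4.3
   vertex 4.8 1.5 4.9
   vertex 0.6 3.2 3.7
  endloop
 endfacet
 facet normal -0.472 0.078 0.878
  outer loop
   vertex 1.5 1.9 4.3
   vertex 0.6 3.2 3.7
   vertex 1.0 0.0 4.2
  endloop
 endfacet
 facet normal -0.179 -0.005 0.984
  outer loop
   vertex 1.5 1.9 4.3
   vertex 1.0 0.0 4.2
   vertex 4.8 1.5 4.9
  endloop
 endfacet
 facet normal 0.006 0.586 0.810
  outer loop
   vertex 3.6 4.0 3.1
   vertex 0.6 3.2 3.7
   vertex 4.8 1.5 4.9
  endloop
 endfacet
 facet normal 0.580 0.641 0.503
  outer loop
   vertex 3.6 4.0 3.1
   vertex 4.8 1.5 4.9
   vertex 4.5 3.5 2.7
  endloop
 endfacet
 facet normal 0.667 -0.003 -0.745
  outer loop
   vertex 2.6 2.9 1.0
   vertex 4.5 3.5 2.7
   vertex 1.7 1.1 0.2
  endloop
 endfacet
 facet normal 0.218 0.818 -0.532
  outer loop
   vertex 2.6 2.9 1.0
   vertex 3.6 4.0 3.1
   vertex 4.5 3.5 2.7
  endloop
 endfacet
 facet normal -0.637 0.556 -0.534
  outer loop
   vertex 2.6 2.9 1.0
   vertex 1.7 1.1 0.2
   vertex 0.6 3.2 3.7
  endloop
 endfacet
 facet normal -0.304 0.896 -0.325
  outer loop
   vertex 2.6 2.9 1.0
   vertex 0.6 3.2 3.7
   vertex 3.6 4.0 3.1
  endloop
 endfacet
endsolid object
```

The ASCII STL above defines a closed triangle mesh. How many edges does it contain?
18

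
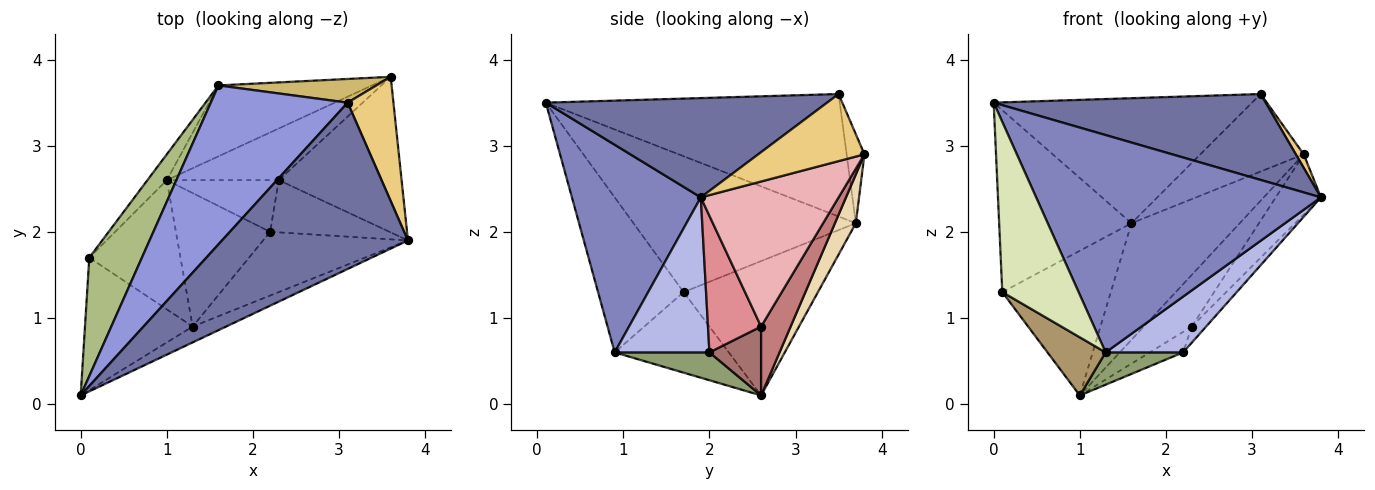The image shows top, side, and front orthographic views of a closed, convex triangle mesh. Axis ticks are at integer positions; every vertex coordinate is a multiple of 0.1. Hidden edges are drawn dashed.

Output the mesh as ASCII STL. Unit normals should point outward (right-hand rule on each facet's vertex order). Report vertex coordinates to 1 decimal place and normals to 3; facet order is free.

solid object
 facet normal 0.429 -0.414 0.803
  outer loop
   vertex 3.1 3.5 3.6
   vertex 0.0 0.1 3.5
   vertex 3.8 1.9 2.4
  endloop
 endfacet
 facet normal 0.411 -0.909 -0.066
  outer loop
   vertex 1.3 0.9 0.6
   vertex 3.8 1.9 2.4
   vertex 0.0 0.1 3.5
  endloop
 endfacet
 facet normal -0.575 0.506 0.643
  outer loop
   vertex 1.6 3.7 2.1
   vertex 0.0 0.1 3.5
   vertex 3.1 3.5 3.6
  endloop
 endfacet
 facet normal 0.627 -0.513 -0.586
  outer loop
   vertex 2.2 2.0 0.6
   vertex 3.8 1.9 2.4
   vertex 1.3 0.9 0.6
  endloop
 endfacet
 facet normal 0.276 -0.226 -0.934
  outer loop
   vertex 2.2 2.0 0.6
   vertex 1.3 0.9 0.6
   vertex 1.0 2.6 0.1
  endloop
 endfacet
 facet normal -0.815 0.485 0.316
  outer loop
   vertex 0.1 1.7 1.3
   vertex 0.0 0.1 3.5
   vertex 1.6 3.7 2.1
  endloop
 endfacet
 facet normal -0.773 0.624 -0.112
  outer loop
   vertex 0.1 1.7 1.3
   vertex 1.6 3.7 2.1
   vertex 1.0 2.6 0.1
  endloop
 endfacet
 facet normal -0.662 -0.591 -0.460
  outer loop
   vertex 0.1 1.7 1.3
   vertex 1.3 0.9 0.6
   vertex 0.0 0.1 3.5
  endloop
 endfacet
 facet normal -0.627 -0.320 -0.710
  outer loop
   vertex 0.1 1.7 1.3
   vertex 1.0 2.6 0.1
   vertex 1.3 0.9 0.6
  endloop
 endfacet
 facet normal -0.163 0.944 0.288
  outer loop
   vertex 3.6 3.8 2.9
   vertex 1.6 3.7 2.1
   vertex 3.1 3.5 3.6
  endloop
 endfacet
 facet normal 0.824 -0.061 0.563
  outer loop
   vertex 3.6 3.8 2.9
   vertex 3.1 3.5 3.6
   vertex 3.8 1.9 2.4
  endloop
 endfacet
 facet normal 0.163 0.843 -0.513
  outer loop
   vertex 3.6 3.8 2.9
   vertex 1.0 2.6 0.1
   vertex 1.6 3.7 2.1
  endloop
 endfacet
 facet normal 0.496 0.321 -0.807
  outer loop
   vertex 2.3 2.6 0.9
   vertex 2.2 2.0 0.6
   vertex 1.0 2.6 0.1
  endloop
 endfacet
 facet normal 0.399 0.648 -0.648
  outer loop
   vertex 2.3 2.6 0.9
   vertex 1.0 2.6 0.1
   vertex 3.6 3.8 2.9
  endloop
 endfacet
 facet normal 0.738 0.199 -0.645
  outer loop
   vertex 2.3 2.6 0.9
   vertex 3.8 1.9 2.4
   vertex 2.2 2.0 0.6
  endloop
 endfacet
 facet normal 0.740 0.243 -0.627
  outer loop
   vertex 2.3 2.6 0.9
   vertex 3.6 3.8 2.9
   vertex 3.8 1.9 2.4
  endloop
 endfacet
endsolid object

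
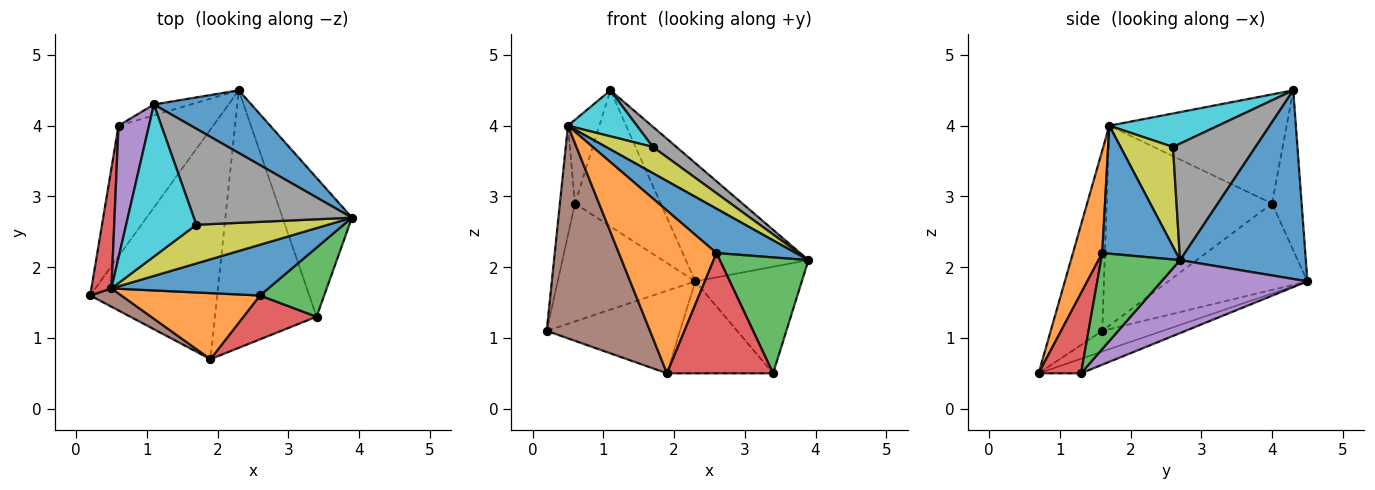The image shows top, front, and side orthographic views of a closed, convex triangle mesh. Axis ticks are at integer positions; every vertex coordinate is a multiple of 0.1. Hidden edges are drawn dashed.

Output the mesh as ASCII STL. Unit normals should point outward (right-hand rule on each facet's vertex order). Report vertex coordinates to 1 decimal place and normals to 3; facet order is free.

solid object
 facet normal 0.672 0.655 0.347
  outer loop
   vertex 2.3 4.5 1.8
   vertex 1.1 4.3 4.5
   vertex 3.9 2.7 2.1
  endloop
 endfacet
 facet normal -0.561 0.555 -0.615
  outer loop
   vertex 0.6 4.0 2.9
   vertex 2.3 4.5 1.8
   vertex 0.2 1.6 1.1
  endloop
 endfacet
 facet normal -0.326 0.943 -0.075
  outer loop
   vertex 0.6 4.0 2.9
   vertex 1.1 4.3 4.5
   vertex 2.3 4.5 1.8
  endloop
 endfacet
 facet normal -0.991 0.091 0.099
  outer loop
   vertex 0.6 4.0 2.9
   vertex 0.2 1.6 1.1
   vertex 0.5 1.7 4.0
  endloop
 endfacet
 facet normal -0.949 0.168 0.265
  outer loop
   vertex 0.6 4.0 2.9
   vertex 0.5 1.7 4.0
   vertex 1.1 4.3 4.5
  endloop
 endfacet
 facet normal -0.445 -0.892 0.077
  outer loop
   vertex 1.9 0.7 0.5
   vertex 0.5 1.7 4.0
   vertex 0.2 1.6 1.1
  endloop
 endfacet
 facet normal -0.151 0.334 -0.930
  outer loop
   vertex 1.9 0.7 0.5
   vertex 0.2 1.6 1.1
   vertex 2.3 4.5 1.8
  endloop
 endfacet
 facet normal 0.585 -0.167 0.794
  outer loop
   vertex 1.7 2.6 3.7
   vertex 3.9 2.7 2.1
   vertex 1.1 4.3 4.5
  endloop
 endfacet
 facet normal 0.532 -0.475 0.701
  outer loop
   vertex 1.7 2.6 3.7
   vertex 0.5 1.7 4.0
   vertex 3.9 2.7 2.1
  endloop
 endfacet
 facet normal 0.415 -0.263 0.871
  outer loop
   vertex 1.7 2.6 3.7
   vertex 1.1 4.3 4.5
   vertex 0.5 1.7 4.0
  endloop
 endfacet
 facet normal 0.523 -0.560 0.642
  outer loop
   vertex 2.6 1.6 2.2
   vertex 3.9 2.7 2.1
   vertex 0.5 1.7 4.0
  endloop
 endfacet
 facet normal 0.268 -0.893 0.362
  outer loop
   vertex 2.6 1.6 2.2
   vertex 0.5 1.7 4.0
   vertex 1.9 0.7 0.5
  endloop
 endfacet
 facet normal 0.608 -0.682 0.407
  outer loop
   vertex 3.4 1.3 0.5
   vertex 3.9 2.7 2.1
   vertex 2.6 1.6 2.2
  endloop
 endfacet
 facet normal 0.352 -0.879 0.321
  outer loop
   vertex 3.4 1.3 0.5
   vertex 2.6 1.6 2.2
   vertex 1.9 0.7 0.5
  endloop
 endfacet
 facet normal 0.640 0.468 -0.609
  outer loop
   vertex 3.4 1.3 0.5
   vertex 2.3 4.5 1.8
   vertex 3.9 2.7 2.1
  endloop
 endfacet
 facet normal -0.133 0.333 -0.933
  outer loop
   vertex 3.4 1.3 0.5
   vertex 1.9 0.7 0.5
   vertex 2.3 4.5 1.8
  endloop
 endfacet
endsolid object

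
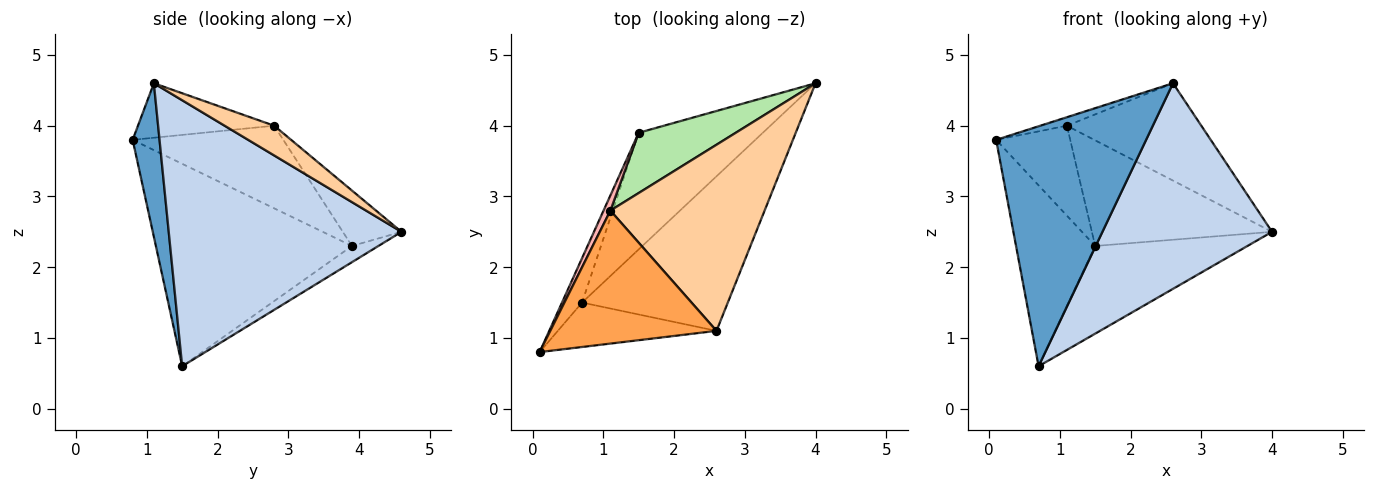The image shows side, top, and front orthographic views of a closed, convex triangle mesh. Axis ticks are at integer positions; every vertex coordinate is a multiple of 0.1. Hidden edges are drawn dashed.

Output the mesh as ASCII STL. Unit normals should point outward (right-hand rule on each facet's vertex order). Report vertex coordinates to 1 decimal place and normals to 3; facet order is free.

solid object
 facet normal 0.174 -0.968 -0.179
  outer loop
   vertex 0.7 1.5 0.6
   vertex 2.6 1.1 4.6
   vertex 0.1 0.8 3.8
  endloop
 endfacet
 facet normal 0.739 -0.539 -0.405
  outer loop
   vertex 0.7 1.5 0.6
   vertex 4.0 4.6 2.5
   vertex 2.6 1.1 4.6
  endloop
 endfacet
 facet normal -0.311 0.061 0.949
  outer loop
   vertex 1.1 2.8 4.0
   vertex 0.1 0.8 3.8
   vertex 2.6 1.1 4.6
  endloop
 endfacet
 facet normal 0.168 0.457 0.874
  outer loop
   vertex 1.1 2.8 4.0
   vertex 2.6 1.1 4.6
   vertex 4.0 4.6 2.5
  endloop
 endfacet
 facet normal -0.104 0.598 -0.795
  outer loop
   vertex 1.5 3.9 2.3
   vertex 4.0 4.6 2.5
   vertex 0.7 1.5 0.6
  endloop
 endfacet
 facet normal -0.272 0.836 0.477
  outer loop
   vertex 1.5 3.9 2.3
   vertex 1.1 2.8 4.0
   vertex 4.0 4.6 2.5
  endloop
 endfacet
 facet normal -0.923 0.373 -0.092
  outer loop
   vertex 1.5 3.9 2.3
   vertex 0.7 1.5 0.6
   vertex 0.1 0.8 3.8
  endloop
 endfacet
 facet normal -0.895 0.440 0.074
  outer loop
   vertex 1.5 3.9 2.3
   vertex 0.1 0.8 3.8
   vertex 1.1 2.8 4.0
  endloop
 endfacet
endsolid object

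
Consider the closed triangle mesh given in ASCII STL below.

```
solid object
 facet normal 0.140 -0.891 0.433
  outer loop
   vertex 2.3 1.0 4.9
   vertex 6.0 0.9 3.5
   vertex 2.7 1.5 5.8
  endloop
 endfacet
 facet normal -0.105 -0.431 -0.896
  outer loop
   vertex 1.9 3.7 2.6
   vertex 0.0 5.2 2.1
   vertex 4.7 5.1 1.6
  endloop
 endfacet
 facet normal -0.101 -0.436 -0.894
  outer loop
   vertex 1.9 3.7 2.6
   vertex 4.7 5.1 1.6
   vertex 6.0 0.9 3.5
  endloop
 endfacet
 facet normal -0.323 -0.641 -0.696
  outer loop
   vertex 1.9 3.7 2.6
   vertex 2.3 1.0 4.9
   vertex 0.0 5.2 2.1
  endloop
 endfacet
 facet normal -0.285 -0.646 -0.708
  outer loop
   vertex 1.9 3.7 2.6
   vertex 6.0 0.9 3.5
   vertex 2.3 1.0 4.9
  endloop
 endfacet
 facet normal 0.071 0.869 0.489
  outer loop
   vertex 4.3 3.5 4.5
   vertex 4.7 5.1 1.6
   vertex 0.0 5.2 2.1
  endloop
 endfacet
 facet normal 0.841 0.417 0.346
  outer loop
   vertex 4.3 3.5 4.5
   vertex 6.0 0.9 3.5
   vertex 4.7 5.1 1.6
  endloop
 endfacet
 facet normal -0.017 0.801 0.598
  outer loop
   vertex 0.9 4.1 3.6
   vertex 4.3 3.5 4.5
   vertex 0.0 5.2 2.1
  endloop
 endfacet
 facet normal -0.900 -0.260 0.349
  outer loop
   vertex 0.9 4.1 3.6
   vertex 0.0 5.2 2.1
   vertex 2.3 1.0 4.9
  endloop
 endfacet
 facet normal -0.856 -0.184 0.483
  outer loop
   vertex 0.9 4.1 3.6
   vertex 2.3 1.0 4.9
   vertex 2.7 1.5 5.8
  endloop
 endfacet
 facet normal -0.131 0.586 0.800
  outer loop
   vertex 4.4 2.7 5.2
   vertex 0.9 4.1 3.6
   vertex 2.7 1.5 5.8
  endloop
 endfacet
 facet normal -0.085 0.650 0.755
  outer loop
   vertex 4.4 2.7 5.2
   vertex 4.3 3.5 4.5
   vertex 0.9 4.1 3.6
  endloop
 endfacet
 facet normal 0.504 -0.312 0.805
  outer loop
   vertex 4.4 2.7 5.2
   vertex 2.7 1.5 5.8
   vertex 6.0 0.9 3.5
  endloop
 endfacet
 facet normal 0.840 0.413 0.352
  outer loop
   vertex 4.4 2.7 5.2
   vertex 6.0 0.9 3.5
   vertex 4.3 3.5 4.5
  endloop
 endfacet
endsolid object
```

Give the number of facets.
14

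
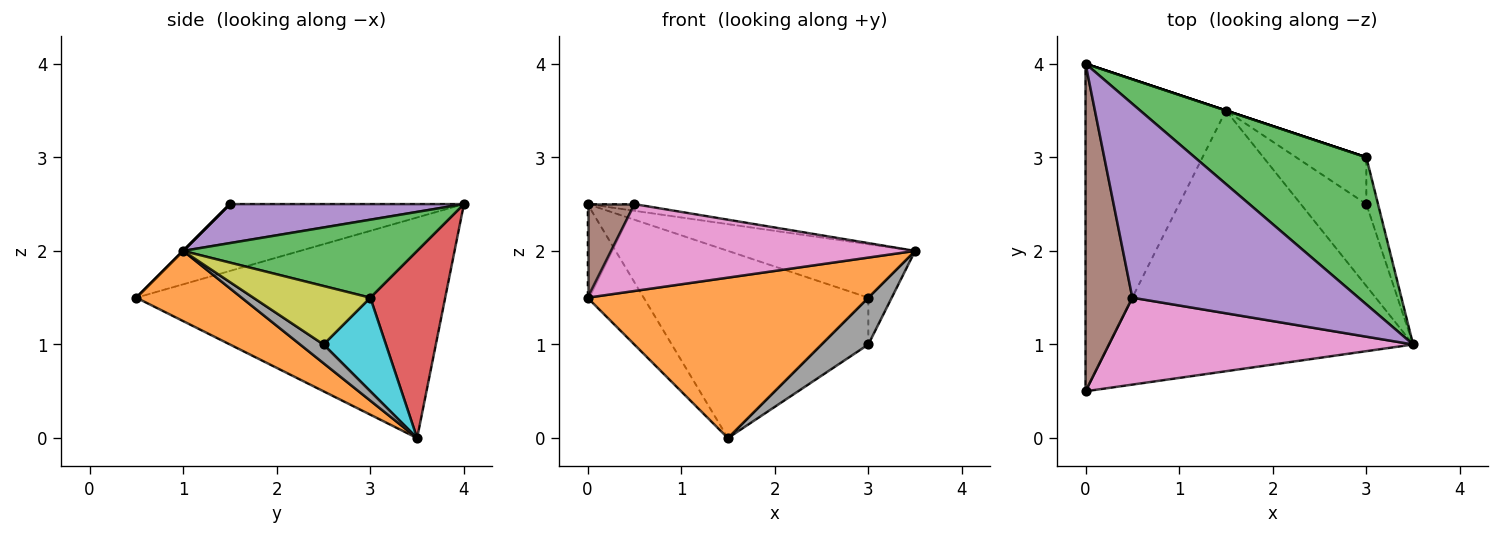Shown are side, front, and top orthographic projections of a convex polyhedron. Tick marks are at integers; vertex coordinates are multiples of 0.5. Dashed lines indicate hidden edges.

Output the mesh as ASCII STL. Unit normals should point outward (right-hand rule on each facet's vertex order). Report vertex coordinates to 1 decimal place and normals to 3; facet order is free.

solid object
 facet normal -0.834 0.152 -0.531
  outer loop
   vertex 1.5 3.5 0.0
   vertex 0.0 0.5 1.5
   vertex 0.0 4.0 2.5
  endloop
 endfacet
 facet normal 0.193 -0.514 -0.836
  outer loop
   vertex 1.5 3.5 0.0
   vertex 3.5 1.0 2.0
   vertex 0.0 0.5 1.5
  endloop
 endfacet
 facet normal 0.393 0.314 0.864
  outer loop
   vertex 3.0 3.0 1.5
   vertex 0.0 4.0 2.5
   vertex 3.5 1.0 2.0
  endloop
 endfacet
 facet normal 0.316 0.949 0.000
  outer loop
   vertex 3.0 3.0 1.5
   vertex 1.5 3.5 0.0
   vertex 0.0 4.0 2.5
  endloop
 endfacet
 facet normal 0.170 0.034 0.985
  outer loop
   vertex 0.5 1.5 2.5
   vertex 3.5 1.0 2.0
   vertex 0.0 4.0 2.5
  endloop
 endfacet
 facet normal -0.808 -0.162 0.566
  outer loop
   vertex 0.5 1.5 2.5
   vertex 0.0 4.0 2.5
   vertex 0.0 0.5 1.5
  endloop
 endfacet
 facet normal 0.000 -0.707 0.707
  outer loop
   vertex 0.5 1.5 2.5
   vertex 0.0 0.5 1.5
   vertex 3.5 1.0 2.0
  endloop
 endfacet
 facet normal 0.241 -0.482 -0.843
  outer loop
   vertex 3.0 2.5 1.0
   vertex 3.5 1.0 2.0
   vertex 1.5 3.5 0.0
  endloop
 endfacet
 facet normal 0.962 0.192 -0.192
  outer loop
   vertex 3.0 2.5 1.0
   vertex 3.0 3.0 1.5
   vertex 3.5 1.0 2.0
  endloop
 endfacet
 facet normal 0.686 0.514 -0.514
  outer loop
   vertex 3.0 2.5 1.0
   vertex 1.5 3.5 0.0
   vertex 3.0 3.0 1.5
  endloop
 endfacet
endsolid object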